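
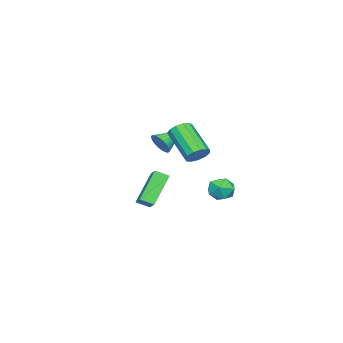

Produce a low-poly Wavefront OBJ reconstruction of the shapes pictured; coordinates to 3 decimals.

v 2.98 3.686 2.785
v 3.608 3.468 2.932
v 2.827 2.076 4.202
v 2.2 2.294 4.055
v 3.527 3.745 3.185
v 2.746 2.353 4.455
v 3.273 4.002 3.311
v 2.492 2.61 4.581
v 2.926 4.159 3.27
v 2.145 2.767 4.54
v 2.596 4.166 3.075
v 1.815 2.774 4.345
v 2.389 4.021 2.788
v 1.608 2.629 4.058
v 2.369 3.769 2.5
v 1.588 2.377 3.77
v 2.543 3.491 2.302
v 1.762 2.099 3.573
v 2.856 3.275 2.258
v 2.075 1.883 3.528
v 3.209 3.189 2.381
v 2.428 1.797 3.651
v 3.489 3.261 2.632
v 2.708 1.869 3.903
v -2.082 3.115 -1.912
v -1.253 3.037 -1.794
v -2.307 2.183 -0.946
v -1.478 2.105 -0.828
v -1.87 2.815 -0.602
v -1.731 3.39 -1.199
v -1.829 1.83 -1.541
v -1.69 2.405 -2.138
v -1.097 2.243 -1.564
v -1.122 2.851 -0.984
v -2.438 2.369 -1.756
v -2.463 2.977 -1.176
v -3.355 -1.813 0.588
v -2.942 -1.63 1.174
v -4.625 -1.147 1.272
v -2.91 -1.396 1.007
v -2.945 -1.227 0.776
v -3.043 -1.146 0.517
v -3.188 -1.167 0.268
v -3.358 -1.287 0.068
v -3.528 -1.486 -0.053
v -3.672 -1.736 -0.076
v -3.767 -1.997 0.001
v -3.799 -2.23 0.168
v -3.764 -2.4 0.399
v -3.667 -2.481 0.659
v -3.521 -2.46 0.907
v -3.351 -2.34 1.107
v -3.181 -2.141 1.228
v -3.038 -1.891 1.252
v -2.859 -2.18 -3.998
v -2.517 -2.869 -3.634
v -4.354 -2.071 -2.388
v -4.012 -2.76 -2.024
v -2.208 -1.56 -3.436
v -1.866 -2.249 -3.072
v -3.703 -1.451 -1.826
v -3.361 -2.14 -1.462
f 2 1 5
f 2 5 3
f 3 5 6
f 3 6 4
f 5 1 7
f 5 7 6
f 6 7 8
f 6 8 4
f 7 1 9
f 7 9 8
f 8 9 10
f 8 10 4
f 9 1 11
f 9 11 10
f 10 11 12
f 10 12 4
f 11 1 13
f 11 13 12
f 12 13 14
f 12 14 4
f 13 1 15
f 13 15 14
f 14 15 16
f 14 16 4
f 15 1 17
f 15 17 16
f 16 17 18
f 16 18 4
f 17 1 19
f 17 19 18
f 18 19 20
f 18 20 4
f 19 1 21
f 19 21 20
f 20 21 22
f 20 22 4
f 21 1 23
f 21 23 22
f 22 23 24
f 22 24 4
f 23 1 2
f 23 2 24
f 24 2 3
f 24 3 4
f 25 36 30
f 25 30 26
f 25 26 32
f 25 32 35
f 25 35 36
f 26 30 34
f 30 36 29
f 36 35 27
f 35 32 31
f 32 26 33
f 28 34 29
f 28 29 27
f 28 27 31
f 28 31 33
f 28 33 34
f 29 34 30
f 27 29 36
f 31 27 35
f 33 31 32
f 34 33 26
f 38 37 40
f 38 40 39
f 40 37 41
f 40 41 39
f 41 37 42
f 41 42 39
f 42 37 43
f 42 43 39
f 43 37 44
f 43 44 39
f 44 37 45
f 44 45 39
f 45 37 46
f 45 46 39
f 46 37 47
f 46 47 39
f 47 37 48
f 47 48 39
f 48 37 49
f 48 49 39
f 49 37 50
f 49 50 39
f 50 37 51
f 50 51 39
f 51 37 52
f 51 52 39
f 52 37 53
f 52 53 39
f 53 37 54
f 53 54 39
f 54 37 38
f 54 38 39
f 56 58 55
f 59 56 55
f 55 58 57
f 57 59 55
f 56 62 58
f 60 56 59
f 60 62 56
f 58 62 57
f 61 59 57
f 57 62 61
f 61 60 59
f 62 60 61



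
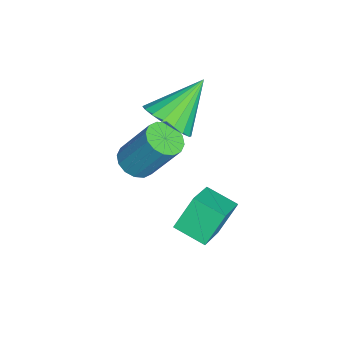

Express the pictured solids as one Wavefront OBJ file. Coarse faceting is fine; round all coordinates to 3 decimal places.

v -2.069 -3.161 0.33
v -1.298 -3.246 1.053
v -3.251 -1.979 1.73
v -1.181 -2.853 0.82
v -1.24 -2.521 0.49
v -1.462 -2.316 0.128
v -1.806 -2.278 -0.193
v -2.201 -2.415 -0.411
v -2.57 -2.7 -0.482
v -2.84 -3.076 -0.392
v -2.958 -3.469 -0.16
v -2.899 -3.801 0.17
v -2.676 -4.006 0.532
v -2.333 -4.044 0.853
v -1.938 -3.907 1.071
v -1.568 -3.622 1.142
v -2.022 -4.263 -2.08
v -1.308 -4.571 -2.022
v -0.984 -3.486 -0.241
v -1.698 -3.177 -0.3
v -1.258 -4.233 -2.237
v -0.935 -3.148 -0.456
v -1.413 -3.903 -2.41
v -1.09 -2.818 -0.63
v -1.731 -3.669 -2.495
v -1.408 -2.584 -0.714
v -2.127 -3.594 -2.468
v -1.804 -2.509 -0.688
v -2.495 -3.699 -2.338
v -2.171 -2.613 -0.558
v -2.736 -3.954 -2.139
v -2.412 -2.869 -0.358
v -2.785 -4.292 -1.924
v -2.462 -3.207 -0.143
v -2.63 -4.622 -1.75
v -2.307 -3.537 0.03
v -2.312 -4.856 -1.666
v -1.989 -3.771 0.115
v -1.916 -4.931 -1.692
v -1.593 -3.846 0.088
v -1.549 -4.827 -1.822
v -1.225 -3.741 -0.042
v -0.69 -2.301 -3.721
v -1.242 -1.657 -2.532
v -0.201 -1.151 -4.116
v -0.753 -0.508 -2.927
v 0.793 -2.632 -2.853
v 0.241 -1.989 -1.664
v 1.282 -1.483 -3.248
v 0.73 -0.839 -2.059
f 2 1 4
f 2 4 3
f 4 1 5
f 4 5 3
f 5 1 6
f 5 6 3
f 6 1 7
f 6 7 3
f 7 1 8
f 7 8 3
f 8 1 9
f 8 9 3
f 9 1 10
f 9 10 3
f 10 1 11
f 10 11 3
f 11 1 12
f 11 12 3
f 12 1 13
f 12 13 3
f 13 1 14
f 13 14 3
f 14 1 15
f 14 15 3
f 15 1 16
f 15 16 3
f 16 1 2
f 16 2 3
f 18 17 21
f 18 21 19
f 19 21 22
f 19 22 20
f 21 17 23
f 21 23 22
f 22 23 24
f 22 24 20
f 23 17 25
f 23 25 24
f 24 25 26
f 24 26 20
f 25 17 27
f 25 27 26
f 26 27 28
f 26 28 20
f 27 17 29
f 27 29 28
f 28 29 30
f 28 30 20
f 29 17 31
f 29 31 30
f 30 31 32
f 30 32 20
f 31 17 33
f 31 33 32
f 32 33 34
f 32 34 20
f 33 17 35
f 33 35 34
f 34 35 36
f 34 36 20
f 35 17 37
f 35 37 36
f 36 37 38
f 36 38 20
f 37 17 39
f 37 39 38
f 38 39 40
f 38 40 20
f 39 17 41
f 39 41 40
f 40 41 42
f 40 42 20
f 41 17 18
f 41 18 42
f 42 18 19
f 42 19 20
f 44 46 43
f 47 44 43
f 43 46 45
f 45 47 43
f 44 50 46
f 48 44 47
f 48 50 44
f 46 50 45
f 49 47 45
f 45 50 49
f 49 48 47
f 50 48 49



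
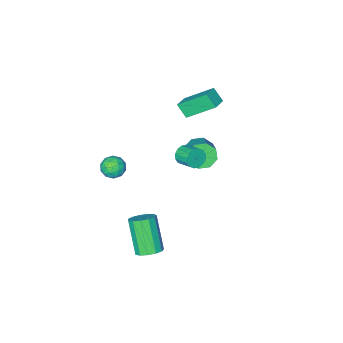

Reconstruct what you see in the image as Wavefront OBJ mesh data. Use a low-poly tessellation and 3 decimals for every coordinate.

v 3.754 1.709 -2.246
v 4.446 1.874 -1.978
v 4.058 0.697 -0.246
v 3.366 0.531 -0.514
v 4.183 2.179 -1.83
v 3.795 1.001 -0.098
v 3.784 2.334 -1.814
v 3.396 1.156 -0.082
v 3.376 2.29 -1.935
v 2.988 1.113 -0.204
v 3.088 2.062 -2.155
v 2.699 0.885 -0.423
v 3.011 1.722 -2.404
v 2.622 0.545 -0.672
v 3.17 1.378 -2.602
v 2.782 0.2 -0.87
v 3.515 1.138 -2.687
v 3.126 -0.039 -0.956
v 3.936 1.08 -2.633
v 3.547 -0.097 -0.901
v 4.299 1.221 -2.455
v 3.91 0.044 -0.723
v 4.489 1.518 -2.211
v 4.101 0.34 -0.479
v -3.75 -2.003 3.409
v -3.607 -2.637 4.13
v -2.96 -1.582 3.623
v -2.817 -2.216 4.343
v -2.723 -3.264 2.097
v -2.58 -3.898 2.817
v -1.933 -2.843 2.31
v -1.79 -3.477 3.031
v 3.418 -1.075 2.095
v 4.07 -1.332 1.906
v 3.05 -2.168 2.314
v 3.702 -2.425 2.125
v 3.628 -2.038 2.733
v 3.855 -1.362 2.598
v 3.265 -2.138 1.622
v 3.492 -1.462 1.487
v 3.975 -1.989 1.613
v 4.199 -1.927 2.3
v 2.921 -1.573 1.92
v 3.145 -1.511 2.607
v 3.776 -1.107 1.982
v 3.344 -2.393 2.238
v 3.3 -2.165 2.596
v 3.683 -2.316 2.485
v 3.65 -1.125 2.389
v 4.033 -1.276 2.277
v 3.773 -1.691 2.764
v 3.087 -2.224 1.943
v 3.47 -2.375 1.831
v 3.437 -1.184 1.735
v 3.82 -1.335 1.624
v 3.347 -1.809 1.456
v 4.104 -1.645 1.698
v 3.887 -2.287 1.827
v 3.63 -2.118 1.531
v 3.764 -1.721 1.452
v 4.235 -1.608 2.102
v 4.019 -2.251 2.231
v 3.975 -2.023 2.588
v 4.109 -1.626 2.509
v 4.18 -1.995 1.93
v 3.101 -1.249 1.989
v 2.885 -1.892 2.118
v 3.011 -1.874 1.711
v 3.145 -1.477 1.632
v 3.233 -1.213 2.393
v 3.016 -1.855 2.522
v 3.356 -1.779 2.768
v 3.49 -1.382 2.689
v 2.94 -1.505 2.29
v -3.613 -3.886 -2.498
v -2.835 -4.097 -2.825
v -2.229 -3.005 -2.089
v -3.007 -2.794 -1.762
v -3.161 -3.66 -3.206
v -2.555 -2.567 -2.47
v -3.752 -3.355 -3.173
v -3.146 -2.262 -2.436
v -4.261 -3.361 -2.744
v -3.656 -2.269 -2.008
v -4.391 -3.675 -2.171
v -3.785 -2.583 -1.435
v -4.065 -4.113 -1.79
v -3.459 -3.02 -1.054
v -3.474 -4.418 -1.824
v -2.868 -3.325 -1.087
v -2.964 -4.411 -2.252
v -2.359 -3.319 -1.516
v 0.447 0.236 2.981
v 0.751 0.052 3.477
v 0.678 1 3.874
v 0.373 1.184 3.379
v 0.974 0.153 3.277
v 0.9 1.101 3.674
v 1.055 0.277 2.998
v 0.982 1.224 3.395
v 0.974 0.389 2.714
v 0.9 1.337 3.112
v 0.751 0.461 2.502
v 0.677 1.408 2.9
v 0.447 0.472 2.419
v 0.373 1.42 2.816
v 0.142 0.42 2.486
v 0.069 1.368 2.883
v -0.08 0.319 2.686
v -0.154 1.267 3.083
v -0.162 0.196 2.965
v -0.235 1.143 3.362
v -0.08 0.083 3.248
v -0.154 1.031 3.646
v 0.143 0.012 3.46
v 0.069 0.959 3.858
v 0.447 0 3.544
v 0.373 0.948 3.941
f 2 1 5
f 2 5 3
f 3 5 6
f 3 6 4
f 5 1 7
f 5 7 6
f 6 7 8
f 6 8 4
f 7 1 9
f 7 9 8
f 8 9 10
f 8 10 4
f 9 1 11
f 9 11 10
f 10 11 12
f 10 12 4
f 11 1 13
f 11 13 12
f 12 13 14
f 12 14 4
f 13 1 15
f 13 15 14
f 14 15 16
f 14 16 4
f 15 1 17
f 15 17 16
f 16 17 18
f 16 18 4
f 17 1 19
f 17 19 18
f 18 19 20
f 18 20 4
f 19 1 21
f 19 21 20
f 20 21 22
f 20 22 4
f 21 1 23
f 21 23 22
f 22 23 24
f 22 24 4
f 23 1 2
f 23 2 24
f 24 2 3
f 24 3 4
f 26 28 25
f 29 26 25
f 25 28 27
f 27 29 25
f 26 32 28
f 30 26 29
f 30 32 26
f 28 32 27
f 31 29 27
f 27 32 31
f 31 30 29
f 32 30 31
f 33 70 49
f 70 44 73
f 49 73 38
f 70 73 49
f 33 49 45
f 49 38 50
f 45 50 34
f 49 50 45
f 33 45 54
f 45 34 55
f 54 55 40
f 45 55 54
f 33 54 66
f 54 40 69
f 66 69 43
f 54 69 66
f 33 66 70
f 66 43 74
f 70 74 44
f 66 74 70
f 34 50 61
f 50 38 64
f 61 64 42
f 50 64 61
f 38 73 51
f 73 44 72
f 51 72 37
f 73 72 51
f 44 74 71
f 74 43 67
f 71 67 35
f 74 67 71
f 43 69 68
f 69 40 56
f 68 56 39
f 69 56 68
f 40 55 60
f 55 34 57
f 60 57 41
f 55 57 60
f 36 62 48
f 62 42 63
f 48 63 37
f 62 63 48
f 36 48 46
f 48 37 47
f 46 47 35
f 48 47 46
f 36 46 53
f 46 35 52
f 53 52 39
f 46 52 53
f 36 53 58
f 53 39 59
f 58 59 41
f 53 59 58
f 36 58 62
f 58 41 65
f 62 65 42
f 58 65 62
f 37 63 51
f 63 42 64
f 51 64 38
f 63 64 51
f 35 47 71
f 47 37 72
f 71 72 44
f 47 72 71
f 39 52 68
f 52 35 67
f 68 67 43
f 52 67 68
f 41 59 60
f 59 39 56
f 60 56 40
f 59 56 60
f 42 65 61
f 65 41 57
f 61 57 34
f 65 57 61
f 76 75 79
f 76 79 77
f 77 79 80
f 77 80 78
f 79 75 81
f 79 81 80
f 80 81 82
f 80 82 78
f 81 75 83
f 81 83 82
f 82 83 84
f 82 84 78
f 83 75 85
f 83 85 84
f 84 85 86
f 84 86 78
f 85 75 87
f 85 87 86
f 86 87 88
f 86 88 78
f 87 75 89
f 87 89 88
f 88 89 90
f 88 90 78
f 89 75 91
f 89 91 90
f 90 91 92
f 90 92 78
f 91 75 76
f 91 76 92
f 92 76 77
f 92 77 78
f 94 93 97
f 94 97 95
f 95 97 98
f 95 98 96
f 97 93 99
f 97 99 98
f 98 99 100
f 98 100 96
f 99 93 101
f 99 101 100
f 100 101 102
f 100 102 96
f 101 93 103
f 101 103 102
f 102 103 104
f 102 104 96
f 103 93 105
f 103 105 104
f 104 105 106
f 104 106 96
f 105 93 107
f 105 107 106
f 106 107 108
f 106 108 96
f 107 93 109
f 107 109 108
f 108 109 110
f 108 110 96
f 109 93 111
f 109 111 110
f 110 111 112
f 110 112 96
f 111 93 113
f 111 113 112
f 112 113 114
f 112 114 96
f 113 93 115
f 113 115 114
f 114 115 116
f 114 116 96
f 115 93 117
f 115 117 116
f 116 117 118
f 116 118 96
f 117 93 94
f 117 94 118
f 118 94 95
f 118 95 96



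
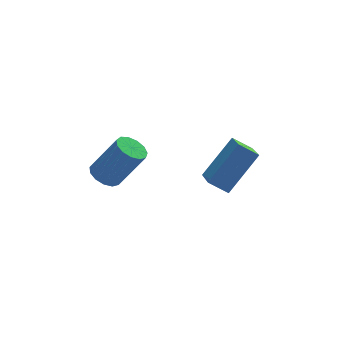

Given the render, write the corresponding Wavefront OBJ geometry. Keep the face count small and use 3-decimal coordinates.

v -4.228 3.243 -2.564
v -3.796 2.821 -2.918
v -2.8 2.475 -1.29
v -3.232 2.897 -0.936
v -3.639 3.182 -2.937
v -2.643 2.837 -1.309
v -3.669 3.563 -2.838
v -2.673 3.217 -1.21
v -3.877 3.842 -2.652
v -2.881 3.496 -1.023
v -4.196 3.931 -2.438
v -3.2 3.585 -0.809
v -4.525 3.801 -2.264
v -3.529 3.455 -0.635
v -4.76 3.494 -2.185
v -3.764 3.148 -0.557
v -4.826 3.107 -2.227
v -3.83 2.762 -0.599
v -4.702 2.764 -2.376
v -3.706 2.418 -0.747
v -4.428 2.572 -2.584
v -3.432 2.227 -0.956
v -4.09 2.594 -2.787
v -3.094 2.248 -1.158
v 0.004 0.882 -2.72
v -0.713 1.216 -2.212
v 0.214 2.412 -3.43
v -0.504 2.746 -2.922
v 1.344 1.414 -1.178
v 0.626 1.748 -0.67
v 1.553 2.944 -1.888
v 0.836 3.278 -1.38
f 2 1 5
f 2 5 3
f 3 5 6
f 3 6 4
f 5 1 7
f 5 7 6
f 6 7 8
f 6 8 4
f 7 1 9
f 7 9 8
f 8 9 10
f 8 10 4
f 9 1 11
f 9 11 10
f 10 11 12
f 10 12 4
f 11 1 13
f 11 13 12
f 12 13 14
f 12 14 4
f 13 1 15
f 13 15 14
f 14 15 16
f 14 16 4
f 15 1 17
f 15 17 16
f 16 17 18
f 16 18 4
f 17 1 19
f 17 19 18
f 18 19 20
f 18 20 4
f 19 1 21
f 19 21 20
f 20 21 22
f 20 22 4
f 21 1 23
f 21 23 22
f 22 23 24
f 22 24 4
f 23 1 2
f 23 2 24
f 24 2 3
f 24 3 4
f 26 28 25
f 29 26 25
f 25 28 27
f 27 29 25
f 26 32 28
f 30 26 29
f 30 32 26
f 28 32 27
f 31 29 27
f 27 32 31
f 31 30 29
f 32 30 31



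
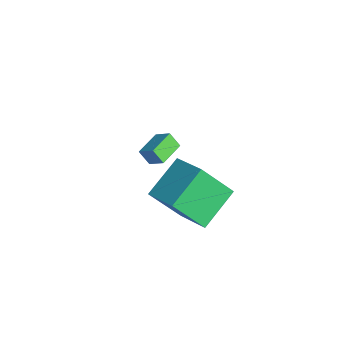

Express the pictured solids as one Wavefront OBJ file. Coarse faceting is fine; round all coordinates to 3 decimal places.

v -4.331 -1.613 0.439
v -4.679 -1.983 1.108
v -3.696 -1.163 1.018
v -4.044 -1.533 1.687
v -3.496 -2.627 0.313
v -3.844 -2.997 0.982
v -2.861 -2.177 0.892
v -3.209 -2.547 1.561
v 0.781 -2.509 0.988
v 0.481 -3.828 2.659
v -0.192 -0.967 2.029
v -0.492 -2.286 3.701
v 2.392 -1.974 1.699
v 2.092 -3.293 3.371
v 1.419 -0.432 2.741
v 1.119 -1.751 4.412
f 2 4 1
f 5 2 1
f 1 4 3
f 3 5 1
f 2 8 4
f 6 2 5
f 6 8 2
f 4 8 3
f 7 5 3
f 3 8 7
f 7 6 5
f 8 6 7
f 10 12 9
f 13 10 9
f 9 12 11
f 11 13 9
f 10 16 12
f 14 10 13
f 14 16 10
f 12 16 11
f 15 13 11
f 11 16 15
f 15 14 13
f 16 14 15



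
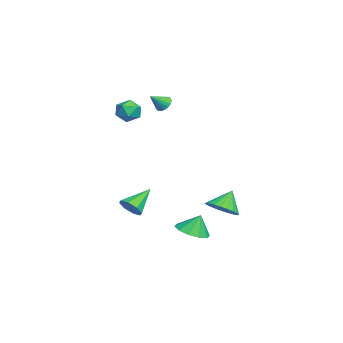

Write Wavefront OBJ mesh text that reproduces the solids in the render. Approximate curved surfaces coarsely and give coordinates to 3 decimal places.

v -2.719 -0.276 3.019
v -2.382 -0.416 2.649
v -2.301 -0.964 3.661
v -2.265 -0.232 2.77
v -2.252 -0.059 2.947
v -2.347 0.065 3.141
v -2.527 0.111 3.307
v -2.751 0.068 3.407
v -2.967 -0.054 3.418
v -3.127 -0.227 3.337
v -3.194 -0.411 3.184
v -3.152 -0.564 2.992
v -3.01 -0.652 2.807
v -2.802 -0.653 2.67
v -2.576 -0.568 2.613
v -1.826 -1.568 3.097
v -1.514 -2.011 2.568
v -2.926 -2.049 2.852
v -2.614 -2.492 2.323
v -2.463 -2.613 3.055
v -1.784 -2.316 3.206
v -2.656 -1.744 2.214
v -1.977 -1.447 2.365
v -2.028 -2.12 2.022
v -1.908 -2.657 2.542
v -2.532 -1.403 2.878
v -2.412 -1.94 3.398
v 1.848 2.437 -2.446
v 2.376 3.147 -2.536
v 1.312 2.963 -1.434
v 2.103 3.241 -2.729
v 1.791 3.213 -2.879
v 1.488 3.066 -2.963
v 1.239 2.824 -2.968
v 1.083 2.522 -2.894
v 1.044 2.208 -2.752
v 1.126 1.929 -2.563
v 1.319 1.727 -2.356
v 1.592 1.633 -2.163
v 1.904 1.661 -2.013
v 2.207 1.808 -1.929
v 2.456 2.05 -1.924
v 2.612 2.352 -1.998
v 2.651 2.666 -2.14
v 2.569 2.945 -2.329
v -0.6 -1.941 -3.3
v -0.154 -2.05 -2.758
v -1.5 -0.959 -2.36
v -0.009 -1.625 -3.064
v -0.21 -1.385 -3.507
v -0.639 -1.47 -3.83
v -1.045 -1.831 -3.841
v -1.19 -2.257 -3.536
v -0.989 -2.497 -3.092
v -0.56 -2.411 -2.77
v 1.23 1.039 -4.148
v 2.089 1.353 -4.244
v 1.19 1.461 -3.112
v 1.733 1.758 -4.423
v 1.185 1.889 -4.497
v 0.653 1.695 -4.438
v 0.342 1.251 -4.268
v 0.37 0.725 -4.053
v 0.726 0.319 -3.874
v 1.274 0.188 -3.8
v 1.806 0.382 -3.859
v 2.117 0.827 -4.029
f 2 1 4
f 2 4 3
f 4 1 5
f 4 5 3
f 5 1 6
f 5 6 3
f 6 1 7
f 6 7 3
f 7 1 8
f 7 8 3
f 8 1 9
f 8 9 3
f 9 1 10
f 9 10 3
f 10 1 11
f 10 11 3
f 11 1 12
f 11 12 3
f 12 1 13
f 12 13 3
f 13 1 14
f 13 14 3
f 14 1 15
f 14 15 3
f 15 1 2
f 15 2 3
f 16 27 21
f 16 21 17
f 16 17 23
f 16 23 26
f 16 26 27
f 17 21 25
f 21 27 20
f 27 26 18
f 26 23 22
f 23 17 24
f 19 25 20
f 19 20 18
f 19 18 22
f 19 22 24
f 19 24 25
f 20 25 21
f 18 20 27
f 22 18 26
f 24 22 23
f 25 24 17
f 29 28 31
f 29 31 30
f 31 28 32
f 31 32 30
f 32 28 33
f 32 33 30
f 33 28 34
f 33 34 30
f 34 28 35
f 34 35 30
f 35 28 36
f 35 36 30
f 36 28 37
f 36 37 30
f 37 28 38
f 37 38 30
f 38 28 39
f 38 39 30
f 39 28 40
f 39 40 30
f 40 28 41
f 40 41 30
f 41 28 42
f 41 42 30
f 42 28 43
f 42 43 30
f 43 28 44
f 43 44 30
f 44 28 45
f 44 45 30
f 45 28 29
f 45 29 30
f 47 46 49
f 47 49 48
f 49 46 50
f 49 50 48
f 50 46 51
f 50 51 48
f 51 46 52
f 51 52 48
f 52 46 53
f 52 53 48
f 53 46 54
f 53 54 48
f 54 46 55
f 54 55 48
f 55 46 47
f 55 47 48
f 57 56 59
f 57 59 58
f 59 56 60
f 59 60 58
f 60 56 61
f 60 61 58
f 61 56 62
f 61 62 58
f 62 56 63
f 62 63 58
f 63 56 64
f 63 64 58
f 64 56 65
f 64 65 58
f 65 56 66
f 65 66 58
f 66 56 67
f 66 67 58
f 67 56 57
f 67 57 58



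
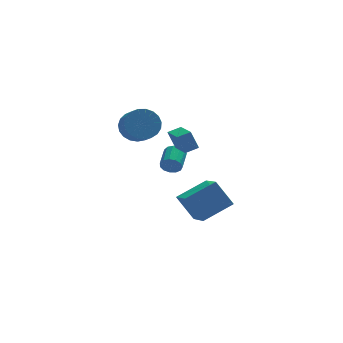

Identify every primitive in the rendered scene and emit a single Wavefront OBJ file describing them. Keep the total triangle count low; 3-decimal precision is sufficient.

v 2.116 0.993 -3.516
v 2.115 -0.904 -2.569
v 4.05 1.412 -2.674
v 4.048 -0.486 -1.727
v 2.952 0.226 -5.053
v 2.95 -1.672 -4.106
v 4.885 0.644 -4.211
v 4.884 -1.253 -3.264
v -0.271 0.709 2.845
v 0.058 0.139 1.975
v 0.14 -0.898 2.686
v -0.189 -0.329 3.555
v 0.451 0.287 2.146
v 0.533 -0.75 2.856
v 0.719 0.508 2.437
v 0.802 -0.53 3.147
v 0.816 0.763 2.798
v 0.899 -0.274 3.509
v 0.725 1.009 3.168
v 0.808 -0.028 3.879
v 0.462 1.203 3.481
v 0.545 0.166 4.192
v 0.072 1.312 3.685
v 0.154 0.275 4.396
v -0.377 1.316 3.743
v -0.295 0.279 4.454
v -0.809 1.215 3.646
v -0.726 0.178 4.357
v -1.147 1.027 3.411
v -1.064 -0.01 4.121
v -1.334 0.783 3.077
v -1.251 -0.254 3.788
v -1.337 0.527 2.703
v -1.254 -0.51 3.414
v -1.156 0.302 2.354
v -1.073 -0.735 3.065
v -0.821 0.147 2.089
v -0.739 -0.89 2.8
v -0.392 0.09 1.956
v -0.31 -0.947 2.666
v 1.372 -0.549 0.043
v 1.565 -0.823 0.612
v 2.16 0.376 0.987
v 1.968 0.649 0.417
v 1.839 -0.883 0.369
v 2.434 0.316 0.743
v 1.966 -0.838 0.022
v 2.561 0.361 0.397
v 1.904 -0.7 -0.318
v 2.499 0.499 0.057
v 1.673 -0.515 -0.544
v 2.268 0.683 -0.169
v 1.347 -0.341 -0.583
v 1.942 0.858 -0.208
v 1.029 -0.233 -0.424
v 1.624 0.966 -0.049
v 0.82 -0.226 -0.116
v 1.415 0.973 0.258
v 0.786 -0.321 0.241
v 1.381 0.878 0.616
v 0.939 -0.489 0.536
v 1.534 0.71 0.911
v 1.229 -0.676 0.674
v 1.824 0.523 1.049
v 1.847 -1.773 1.678
v 1.461 -1.472 2.828
v 1.781 -0.048 1.204
v 1.395 0.253 2.354
v 2.665 -1.673 1.926
v 2.279 -1.372 3.076
v 2.599 0.052 1.452
v 2.213 0.353 2.602
f 2 4 1
f 5 2 1
f 1 4 3
f 3 5 1
f 2 8 4
f 6 2 5
f 6 8 2
f 4 8 3
f 7 5 3
f 3 8 7
f 7 6 5
f 8 6 7
f 10 9 13
f 10 13 11
f 11 13 14
f 11 14 12
f 13 9 15
f 13 15 14
f 14 15 16
f 14 16 12
f 15 9 17
f 15 17 16
f 16 17 18
f 16 18 12
f 17 9 19
f 17 19 18
f 18 19 20
f 18 20 12
f 19 9 21
f 19 21 20
f 20 21 22
f 20 22 12
f 21 9 23
f 21 23 22
f 22 23 24
f 22 24 12
f 23 9 25
f 23 25 24
f 24 25 26
f 24 26 12
f 25 9 27
f 25 27 26
f 26 27 28
f 26 28 12
f 27 9 29
f 27 29 28
f 28 29 30
f 28 30 12
f 29 9 31
f 29 31 30
f 30 31 32
f 30 32 12
f 31 9 33
f 31 33 32
f 32 33 34
f 32 34 12
f 33 9 35
f 33 35 34
f 34 35 36
f 34 36 12
f 35 9 37
f 35 37 36
f 36 37 38
f 36 38 12
f 37 9 39
f 37 39 38
f 38 39 40
f 38 40 12
f 39 9 10
f 39 10 40
f 40 10 11
f 40 11 12
f 42 41 45
f 42 45 43
f 43 45 46
f 43 46 44
f 45 41 47
f 45 47 46
f 46 47 48
f 46 48 44
f 47 41 49
f 47 49 48
f 48 49 50
f 48 50 44
f 49 41 51
f 49 51 50
f 50 51 52
f 50 52 44
f 51 41 53
f 51 53 52
f 52 53 54
f 52 54 44
f 53 41 55
f 53 55 54
f 54 55 56
f 54 56 44
f 55 41 57
f 55 57 56
f 56 57 58
f 56 58 44
f 57 41 59
f 57 59 58
f 58 59 60
f 58 60 44
f 59 41 61
f 59 61 60
f 60 61 62
f 60 62 44
f 61 41 63
f 61 63 62
f 62 63 64
f 62 64 44
f 63 41 42
f 63 42 64
f 64 42 43
f 64 43 44
f 66 68 65
f 69 66 65
f 65 68 67
f 67 69 65
f 66 72 68
f 70 66 69
f 70 72 66
f 68 72 67
f 71 69 67
f 67 72 71
f 71 70 69
f 72 70 71



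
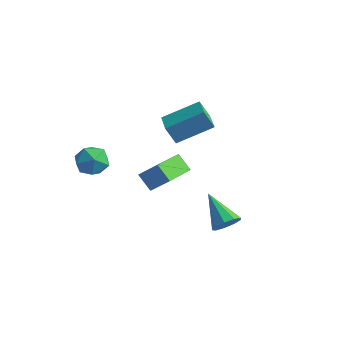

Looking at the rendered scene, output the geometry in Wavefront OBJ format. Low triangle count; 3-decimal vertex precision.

v -1.601 -1.423 -0.082
v -0.673 -1.039 0.865
v -1.939 0.659 -0.594
v -1.012 1.042 0.353
v -0.768 -1.482 -0.873
v 0.159 -1.099 0.074
v -1.107 0.599 -1.385
v -0.179 0.983 -0.438
v 3.842 -1.217 -1.323
v 4.308 -1.258 -0.674
v 2.238 -0.663 -0.137
v 4.325 -0.754 -0.886
v 4.117 -0.466 -1.303
v 3.779 -0.53 -1.729
v 3.471 -0.916 -1.965
v 3.336 -1.442 -1.901
v 3.438 -1.864 -1.567
v 3.728 -1.982 -1.119
v 4.072 -1.743 -0.766
v -1.736 1.409 1.514
v -2.188 1.118 2.576
v -0.486 2.923 2.461
v -0.938 2.632 3.523
v -0.662 0.408 1.697
v -1.114 0.117 2.759
v 0.588 1.922 2.644
v 0.136 1.631 3.706
v -2.691 -2.724 2.066
v -2.119 -3.012 1.286
v -3.981 -3.468 1.394
v -3.409 -3.756 0.614
v -3.257 -4.158 1.528
v -2.46 -3.699 1.943
v -3.64 -2.781 0.737
v -2.843 -2.322 1.152
v -2.705 -3.048 0.465
v -2.469 -3.899 0.953
v -3.631 -2.581 1.727
v -3.395 -3.432 2.215
f 2 4 1
f 5 2 1
f 1 4 3
f 3 5 1
f 2 8 4
f 6 2 5
f 6 8 2
f 4 8 3
f 7 5 3
f 3 8 7
f 7 6 5
f 8 6 7
f 10 9 12
f 10 12 11
f 12 9 13
f 12 13 11
f 13 9 14
f 13 14 11
f 14 9 15
f 14 15 11
f 15 9 16
f 15 16 11
f 16 9 17
f 16 17 11
f 17 9 18
f 17 18 11
f 18 9 19
f 18 19 11
f 19 9 10
f 19 10 11
f 21 23 20
f 24 21 20
f 20 23 22
f 22 24 20
f 21 27 23
f 25 21 24
f 25 27 21
f 23 27 22
f 26 24 22
f 22 27 26
f 26 25 24
f 27 25 26
f 28 39 33
f 28 33 29
f 28 29 35
f 28 35 38
f 28 38 39
f 29 33 37
f 33 39 32
f 39 38 30
f 38 35 34
f 35 29 36
f 31 37 32
f 31 32 30
f 31 30 34
f 31 34 36
f 31 36 37
f 32 37 33
f 30 32 39
f 34 30 38
f 36 34 35
f 37 36 29



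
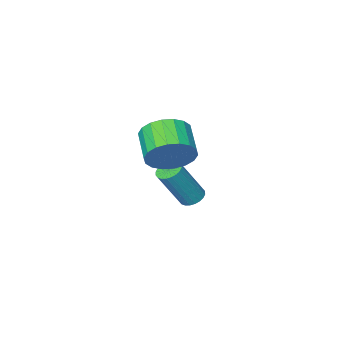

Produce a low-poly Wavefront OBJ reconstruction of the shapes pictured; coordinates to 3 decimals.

v -0.134 -1.14 -2.082
v 0.338 -1.375 -2.367
v 1.407 -1.515 -0.484
v 0.934 -1.28 -0.198
v 0.387 -1.146 -2.378
v 1.456 -1.286 -0.495
v 0.357 -0.917 -2.344
v 1.426 -1.056 -0.46
v 0.252 -0.721 -2.27
v 1.32 -0.861 -0.386
v 0.088 -0.589 -2.167
v 1.156 -0.729 -0.283
v -0.11 -0.541 -2.051
v 0.959 -0.681 -0.168
v -0.311 -0.585 -1.94
v 0.757 -0.724 -0.057
v -0.486 -0.712 -1.851
v 0.583 -0.852 0.033
v -0.607 -0.905 -1.796
v 0.462 -1.045 0.087
v -0.656 -1.134 -1.785
v 0.413 -1.274 0.098
v -0.626 -1.364 -1.82
v 0.443 -1.503 0.064
v -0.52 -1.559 -1.894
v 0.548 -1.699 -0.01
v -0.356 -1.691 -1.997
v 0.712 -1.831 -0.113
v -0.159 -1.739 -2.112
v 0.91 -1.879 -0.229
v 0.043 -1.696 -2.223
v 1.111 -1.835 -0.34
v 0.217 -1.568 -2.313
v 1.286 -1.708 -0.429
v 2.83 1.839 2.718
v 3.557 1.92 3.485
v 3.037 0.683 4.109
v 2.31 0.601 3.342
v 3.192 2.162 3.66
v 2.672 0.925 4.285
v 2.755 2.34 3.649
v 2.235 1.103 4.273
v 2.333 2.418 3.453
v 1.813 1.181 4.077
v 2.009 2.382 3.112
v 1.49 1.145 3.736
v 1.848 2.238 2.692
v 1.329 1.001 3.317
v 1.882 2.015 2.278
v 1.362 0.778 2.902
v 2.103 1.757 1.951
v 1.583 0.52 2.575
v 2.468 1.515 1.775
v 1.948 0.278 2.4
v 2.905 1.337 1.787
v 2.385 0.1 2.411
v 3.327 1.259 1.983
v 2.807 0.022 2.607
v 3.65 1.295 2.324
v 3.131 0.058 2.948
v 3.811 1.439 2.743
v 3.292 0.202 3.368
v 3.778 1.662 3.158
v 3.258 0.425 3.782
f 2 1 5
f 2 5 3
f 3 5 6
f 3 6 4
f 5 1 7
f 5 7 6
f 6 7 8
f 6 8 4
f 7 1 9
f 7 9 8
f 8 9 10
f 8 10 4
f 9 1 11
f 9 11 10
f 10 11 12
f 10 12 4
f 11 1 13
f 11 13 12
f 12 13 14
f 12 14 4
f 13 1 15
f 13 15 14
f 14 15 16
f 14 16 4
f 15 1 17
f 15 17 16
f 16 17 18
f 16 18 4
f 17 1 19
f 17 19 18
f 18 19 20
f 18 20 4
f 19 1 21
f 19 21 20
f 20 21 22
f 20 22 4
f 21 1 23
f 21 23 22
f 22 23 24
f 22 24 4
f 23 1 25
f 23 25 24
f 24 25 26
f 24 26 4
f 25 1 27
f 25 27 26
f 26 27 28
f 26 28 4
f 27 1 29
f 27 29 28
f 28 29 30
f 28 30 4
f 29 1 31
f 29 31 30
f 30 31 32
f 30 32 4
f 31 1 33
f 31 33 32
f 32 33 34
f 32 34 4
f 33 1 2
f 33 2 34
f 34 2 3
f 34 3 4
f 36 35 39
f 36 39 37
f 37 39 40
f 37 40 38
f 39 35 41
f 39 41 40
f 40 41 42
f 40 42 38
f 41 35 43
f 41 43 42
f 42 43 44
f 42 44 38
f 43 35 45
f 43 45 44
f 44 45 46
f 44 46 38
f 45 35 47
f 45 47 46
f 46 47 48
f 46 48 38
f 47 35 49
f 47 49 48
f 48 49 50
f 48 50 38
f 49 35 51
f 49 51 50
f 50 51 52
f 50 52 38
f 51 35 53
f 51 53 52
f 52 53 54
f 52 54 38
f 53 35 55
f 53 55 54
f 54 55 56
f 54 56 38
f 55 35 57
f 55 57 56
f 56 57 58
f 56 58 38
f 57 35 59
f 57 59 58
f 58 59 60
f 58 60 38
f 59 35 61
f 59 61 60
f 60 61 62
f 60 62 38
f 61 35 63
f 61 63 62
f 62 63 64
f 62 64 38
f 63 35 36
f 63 36 64
f 64 36 37
f 64 37 38



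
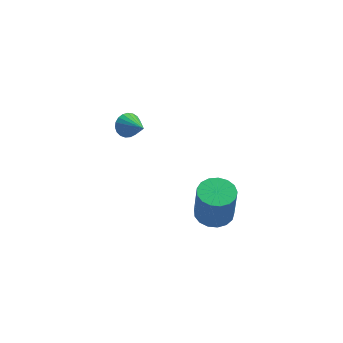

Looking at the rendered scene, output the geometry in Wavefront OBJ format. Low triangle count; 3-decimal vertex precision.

v 2.312 -2.252 -2.91
v 3.278 -2.169 -2.92
v 3.315 -2.365 -0.96
v 2.348 -2.448 -0.95
v 3.129 -1.731 -2.873
v 3.166 -1.927 -0.913
v 2.793 -1.413 -2.835
v 2.83 -1.609 -0.875
v 2.347 -1.287 -2.814
v 2.383 -1.484 -0.854
v 1.892 -1.382 -2.815
v 1.929 -1.579 -0.855
v 1.534 -1.677 -2.838
v 1.571 -1.873 -0.878
v 1.354 -2.103 -2.877
v 1.39 -2.299 -0.917
v 1.393 -2.563 -2.924
v 1.43 -2.759 -0.964
v 1.643 -2.952 -2.968
v 1.679 -3.148 -1.008
v 2.046 -3.181 -2.998
v 2.082 -3.377 -1.038
v 2.51 -3.196 -3.008
v 2.546 -3.393 -1.048
v 2.928 -2.996 -2.996
v 2.965 -3.192 -1.036
v 3.205 -2.625 -2.964
v 3.242 -2.821 -1.004
v 0.739 4.33 -1.407
v 1.402 4.273 -1.682
v 1.001 2.97 -0.493
v 1.449 4.444 -1.441
v 1.373 4.596 -1.194
v 1.188 4.701 -0.984
v 0.925 4.743 -0.847
v 0.63 4.713 -0.807
v 0.354 4.617 -0.871
v 0.144 4.471 -1.027
v 0.037 4.301 -1.249
v 0.052 4.136 -1.499
v 0.185 4.005 -1.732
v 0.414 3.93 -1.91
v 0.699 3.924 -2
v 0.992 3.988 -1.988
v 1.24 4.112 -1.876
f 2 1 5
f 2 5 3
f 3 5 6
f 3 6 4
f 5 1 7
f 5 7 6
f 6 7 8
f 6 8 4
f 7 1 9
f 7 9 8
f 8 9 10
f 8 10 4
f 9 1 11
f 9 11 10
f 10 11 12
f 10 12 4
f 11 1 13
f 11 13 12
f 12 13 14
f 12 14 4
f 13 1 15
f 13 15 14
f 14 15 16
f 14 16 4
f 15 1 17
f 15 17 16
f 16 17 18
f 16 18 4
f 17 1 19
f 17 19 18
f 18 19 20
f 18 20 4
f 19 1 21
f 19 21 20
f 20 21 22
f 20 22 4
f 21 1 23
f 21 23 22
f 22 23 24
f 22 24 4
f 23 1 25
f 23 25 24
f 24 25 26
f 24 26 4
f 25 1 27
f 25 27 26
f 26 27 28
f 26 28 4
f 27 1 2
f 27 2 28
f 28 2 3
f 28 3 4
f 30 29 32
f 30 32 31
f 32 29 33
f 32 33 31
f 33 29 34
f 33 34 31
f 34 29 35
f 34 35 31
f 35 29 36
f 35 36 31
f 36 29 37
f 36 37 31
f 37 29 38
f 37 38 31
f 38 29 39
f 38 39 31
f 39 29 40
f 39 40 31
f 40 29 41
f 40 41 31
f 41 29 42
f 41 42 31
f 42 29 43
f 42 43 31
f 43 29 44
f 43 44 31
f 44 29 45
f 44 45 31
f 45 29 30
f 45 30 31



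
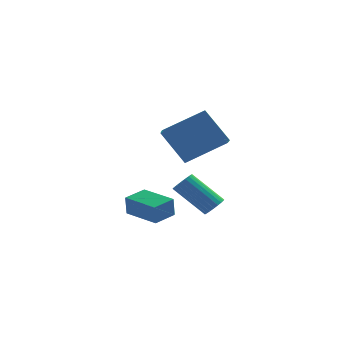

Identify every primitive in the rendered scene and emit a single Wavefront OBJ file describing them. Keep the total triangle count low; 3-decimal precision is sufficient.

v -0.057 -1.095 0.323
v 0.324 -1.145 0.731
v -1.023 -0.855 2.025
v -1.403 -0.805 1.617
v 0.331 -0.917 0.686
v -1.016 -0.627 1.98
v 0.27 -0.719 0.579
v -1.077 -0.429 1.873
v 0.153 -0.586 0.427
v -1.194 -0.296 1.721
v -0 -0.542 0.258
v -1.347 -0.252 1.552
v -0.163 -0.593 0.1
v -1.51 -0.303 1.394
v -0.308 -0.73 -0.02
v -1.654 -0.441 1.274
v -0.409 -0.931 -0.08
v -1.756 -0.641 1.214
v -0.449 -1.16 -0.071
v -1.796 -0.871 1.223
v -0.422 -1.378 0.007
v -1.768 -1.088 1.301
v -0.331 -1.547 0.139
v -1.678 -1.257 1.433
v -0.193 -1.638 0.303
v -1.539 -1.348 1.597
v -0.031 -1.635 0.47
v -1.378 -1.345 1.764
v 0.126 -1.538 0.613
v -1.221 -1.248 1.907
v 0.252 -1.365 0.704
v -1.095 -1.075 1.999
v -2.381 0.07 4.034
v -2.245 -0.707 4.445
v -0.677 0.855 4.957
v -0.541 0.077 5.368
v -1.319 -0.517 2.572
v -1.183 -1.295 2.983
v 0.385 0.267 3.495
v 0.521 -0.51 3.906
v -4.093 2.434 -1.56
v -4.13 2.278 -0.573
v -3.361 3.343 -1.388
v -3.398 3.187 -0.401
v -2.722 1.353 -1.679
v -2.759 1.197 -0.692
v -1.99 2.262 -1.507
v -2.027 2.106 -0.52
f 2 1 5
f 2 5 3
f 3 5 6
f 3 6 4
f 5 1 7
f 5 7 6
f 6 7 8
f 6 8 4
f 7 1 9
f 7 9 8
f 8 9 10
f 8 10 4
f 9 1 11
f 9 11 10
f 10 11 12
f 10 12 4
f 11 1 13
f 11 13 12
f 12 13 14
f 12 14 4
f 13 1 15
f 13 15 14
f 14 15 16
f 14 16 4
f 15 1 17
f 15 17 16
f 16 17 18
f 16 18 4
f 17 1 19
f 17 19 18
f 18 19 20
f 18 20 4
f 19 1 21
f 19 21 20
f 20 21 22
f 20 22 4
f 21 1 23
f 21 23 22
f 22 23 24
f 22 24 4
f 23 1 25
f 23 25 24
f 24 25 26
f 24 26 4
f 25 1 27
f 25 27 26
f 26 27 28
f 26 28 4
f 27 1 29
f 27 29 28
f 28 29 30
f 28 30 4
f 29 1 31
f 29 31 30
f 30 31 32
f 30 32 4
f 31 1 2
f 31 2 32
f 32 2 3
f 32 3 4
f 34 36 33
f 37 34 33
f 33 36 35
f 35 37 33
f 34 40 36
f 38 34 37
f 38 40 34
f 36 40 35
f 39 37 35
f 35 40 39
f 39 38 37
f 40 38 39
f 42 44 41
f 45 42 41
f 41 44 43
f 43 45 41
f 42 48 44
f 46 42 45
f 46 48 42
f 44 48 43
f 47 45 43
f 43 48 47
f 47 46 45
f 48 46 47



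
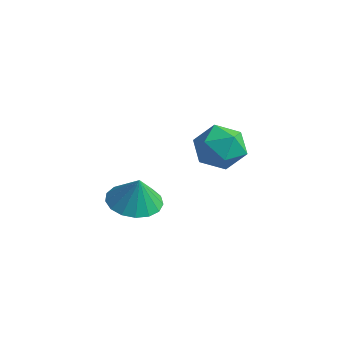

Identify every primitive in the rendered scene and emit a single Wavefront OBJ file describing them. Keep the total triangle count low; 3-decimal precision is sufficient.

v -0.7 -3.198 0.122
v 0.337 -3.436 -0.157
v -0.36 -3.242 1.418
v 0.33 -2.91 -0.137
v 0.087 -2.45 -0.058
v -0.336 -2.161 0.063
v -0.843 -2.11 0.197
v -1.317 -2.307 0.315
v -1.649 -2.709 0.388
v -1.764 -3.223 0.4
v -1.635 -3.731 0.348
v -1.291 -4.116 0.245
v -0.813 -4.292 0.114
v -0.308 -4.216 -0.016
v 0.107 -3.907 -0.114
v -0.366 1.96 0.706
v 0.619 1.559 1.188
v -1.339 0.581 1.552
v -0.354 0.18 2.034
v -0.8 1.201 2.38
v -0.198 2.054 1.858
v -0.522 0.086 0.882
v 0.08 0.939 0.36
v 0.523 0.401 1.296
v 0.351 1.091 2.222
v -1.071 1.049 0.518
v -1.243 1.739 1.444
f 2 1 4
f 2 4 3
f 4 1 5
f 4 5 3
f 5 1 6
f 5 6 3
f 6 1 7
f 6 7 3
f 7 1 8
f 7 8 3
f 8 1 9
f 8 9 3
f 9 1 10
f 9 10 3
f 10 1 11
f 10 11 3
f 11 1 12
f 11 12 3
f 12 1 13
f 12 13 3
f 13 1 14
f 13 14 3
f 14 1 15
f 14 15 3
f 15 1 2
f 15 2 3
f 16 27 21
f 16 21 17
f 16 17 23
f 16 23 26
f 16 26 27
f 17 21 25
f 21 27 20
f 27 26 18
f 26 23 22
f 23 17 24
f 19 25 20
f 19 20 18
f 19 18 22
f 19 22 24
f 19 24 25
f 20 25 21
f 18 20 27
f 22 18 26
f 24 22 23
f 25 24 17



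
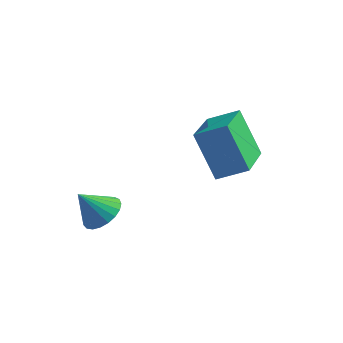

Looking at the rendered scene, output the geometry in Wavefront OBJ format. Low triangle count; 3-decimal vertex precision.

v 0.058 -0.695 0.057
v 0.628 -0.977 0.296
v -0.498 -1.065 0.943
v 0.638 -0.719 0.411
v 0.548 -0.456 0.464
v 0.373 -0.235 0.447
v 0.143 -0.093 0.362
v -0.101 -0.055 0.225
v -0.318 -0.128 0.058
v -0.47 -0.299 -0.108
v -0.53 -0.538 -0.246
v -0.489 -0.804 -0.332
v -0.353 -1.051 -0.35
v -0.146 -1.237 -0.298
v 0.096 -1.329 -0.185
v 0.331 -1.311 -0.03
v 0.52 -1.187 0.141
v 3.305 -0.146 2.209
v 2.499 0.126 3.612
v 2.888 1.635 1.625
v 2.083 1.907 3.027
v 4.157 0.193 2.633
v 3.352 0.465 4.035
v 3.741 1.974 2.048
v 2.935 2.246 3.451
f 2 1 4
f 2 4 3
f 4 1 5
f 4 5 3
f 5 1 6
f 5 6 3
f 6 1 7
f 6 7 3
f 7 1 8
f 7 8 3
f 8 1 9
f 8 9 3
f 9 1 10
f 9 10 3
f 10 1 11
f 10 11 3
f 11 1 12
f 11 12 3
f 12 1 13
f 12 13 3
f 13 1 14
f 13 14 3
f 14 1 15
f 14 15 3
f 15 1 16
f 15 16 3
f 16 1 17
f 16 17 3
f 17 1 2
f 17 2 3
f 19 21 18
f 22 19 18
f 18 21 20
f 20 22 18
f 19 25 21
f 23 19 22
f 23 25 19
f 21 25 20
f 24 22 20
f 20 25 24
f 24 23 22
f 25 23 24



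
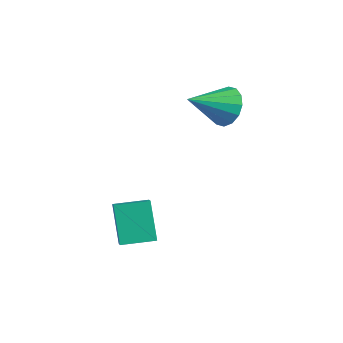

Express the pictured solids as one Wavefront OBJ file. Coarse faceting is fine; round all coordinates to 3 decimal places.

v 0.221 -2.862 -2.64
v -0.816 -2.527 -0.892
v 0.86 -1.443 -2.533
v -0.177 -1.108 -0.784
v 0.837 -3.172 -2.216
v -0.2 -2.837 -0.467
v 1.476 -1.753 -2.108
v 0.439 -1.418 -0.36
v -0.474 3.01 3.459
v 0.069 3.398 4.308
v -0.666 1.13 4.441
v -0.468 3.51 4.416
v -1.007 3.487 4.268
v -1.403 3.337 3.903
v -1.549 3.099 3.419
v -1.408 2.837 2.945
v -1.016 2.622 2.61
v -0.479 2.511 2.501
v 0.059 2.533 2.65
v 0.455 2.683 3.015
v 0.602 2.921 3.499
v 0.46 3.183 3.973
f 2 4 1
f 5 2 1
f 1 4 3
f 3 5 1
f 2 8 4
f 6 2 5
f 6 8 2
f 4 8 3
f 7 5 3
f 3 8 7
f 7 6 5
f 8 6 7
f 10 9 12
f 10 12 11
f 12 9 13
f 12 13 11
f 13 9 14
f 13 14 11
f 14 9 15
f 14 15 11
f 15 9 16
f 15 16 11
f 16 9 17
f 16 17 11
f 17 9 18
f 17 18 11
f 18 9 19
f 18 19 11
f 19 9 20
f 19 20 11
f 20 9 21
f 20 21 11
f 21 9 22
f 21 22 11
f 22 9 10
f 22 10 11



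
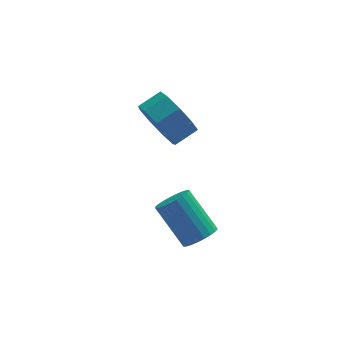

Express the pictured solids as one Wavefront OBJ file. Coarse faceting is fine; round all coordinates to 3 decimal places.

v 2.319 2.565 -0.983
v 2.846 2.317 -1.869
v 3.708 2.626 -1.442
v 3.181 2.875 -0.557
v 2.616 3.004 -1.901
v 3.478 3.313 -1.475
v 2.247 3.486 -1.504
v 3.109 3.795 -1.078
v 1.912 3.537 -0.863
v 2.773 3.846 -0.437
v 1.767 3.133 -0.279
v 2.629 3.442 0.148
v 1.881 2.464 -0.023
v 2.743 2.773 0.403
v 2.2 1.842 -0.217
v 3.061 2.152 0.209
v 2.574 1.559 -0.77
v 3.436 1.868 -0.343
v 2.83 1.747 -1.422
v 3.692 2.056 -0.995
v 3.087 -1.39 -3.79
v 3.498 -0.862 -3.958
v 2.723 0.159 -2.638
v 2.313 -0.37 -2.47
v 3.286 -0.816 -4.118
v 2.511 0.204 -2.797
v 3.043 -0.858 -4.227
v 2.268 0.162 -2.907
v 2.808 -0.981 -4.27
v 2.033 0.039 -2.95
v 2.615 -1.167 -4.24
v 1.84 -0.146 -2.92
v 2.494 -1.386 -4.142
v 1.719 -0.365 -2.822
v 2.463 -1.606 -3.99
v 1.688 -0.585 -2.669
v 2.528 -1.793 -3.807
v 1.753 -0.773 -2.487
v 2.677 -1.919 -3.622
v 1.902 -0.898 -2.302
v 2.889 -1.964 -3.463
v 2.114 -0.944 -2.142
v 3.132 -1.922 -3.353
v 2.357 -0.902 -2.033
v 3.367 -1.799 -3.31
v 2.592 -0.779 -1.99
v 3.56 -1.614 -3.34
v 2.785 -0.593 -2.02
v 3.681 -1.395 -3.438
v 2.906 -0.374 -2.118
v 3.712 -1.175 -3.591
v 2.937 -0.154 -2.27
v 3.647 -0.987 -3.773
v 2.872 0.033 -2.453
f 2 1 5
f 2 5 3
f 3 5 6
f 3 6 4
f 5 1 7
f 5 7 6
f 6 7 8
f 6 8 4
f 7 1 9
f 7 9 8
f 8 9 10
f 8 10 4
f 9 1 11
f 9 11 10
f 10 11 12
f 10 12 4
f 11 1 13
f 11 13 12
f 12 13 14
f 12 14 4
f 13 1 15
f 13 15 14
f 14 15 16
f 14 16 4
f 15 1 17
f 15 17 16
f 16 17 18
f 16 18 4
f 17 1 19
f 17 19 18
f 18 19 20
f 18 20 4
f 19 1 2
f 19 2 20
f 20 2 3
f 20 3 4
f 22 21 25
f 22 25 23
f 23 25 26
f 23 26 24
f 25 21 27
f 25 27 26
f 26 27 28
f 26 28 24
f 27 21 29
f 27 29 28
f 28 29 30
f 28 30 24
f 29 21 31
f 29 31 30
f 30 31 32
f 30 32 24
f 31 21 33
f 31 33 32
f 32 33 34
f 32 34 24
f 33 21 35
f 33 35 34
f 34 35 36
f 34 36 24
f 35 21 37
f 35 37 36
f 36 37 38
f 36 38 24
f 37 21 39
f 37 39 38
f 38 39 40
f 38 40 24
f 39 21 41
f 39 41 40
f 40 41 42
f 40 42 24
f 41 21 43
f 41 43 42
f 42 43 44
f 42 44 24
f 43 21 45
f 43 45 44
f 44 45 46
f 44 46 24
f 45 21 47
f 45 47 46
f 46 47 48
f 46 48 24
f 47 21 49
f 47 49 48
f 48 49 50
f 48 50 24
f 49 21 51
f 49 51 50
f 50 51 52
f 50 52 24
f 51 21 53
f 51 53 52
f 52 53 54
f 52 54 24
f 53 21 22
f 53 22 54
f 54 22 23
f 54 23 24



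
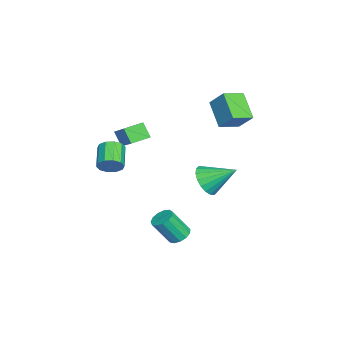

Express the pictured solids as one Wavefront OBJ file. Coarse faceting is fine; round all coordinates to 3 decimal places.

v 3.959 -1.157 2.574
v 4.253 -1.375 3.111
v 3.115 -1.501 3.683
v 2.821 -1.283 3.146
v 4.223 -0.976 3.14
v 3.085 -1.101 3.711
v 4.092 -0.645 2.952
v 2.954 -0.771 3.524
v 3.911 -0.511 2.62
v 2.773 -0.636 3.192
v 3.748 -0.623 2.27
v 2.609 -0.748 2.842
v 3.665 -0.939 2.037
v 2.527 -1.065 2.609
v 3.695 -1.339 2.009
v 2.557 -1.464 2.58
v 3.826 -1.669 2.196
v 2.688 -1.795 2.768
v 4.007 -1.804 2.528
v 2.869 -1.929 3.1
v 4.171 -1.692 2.878
v 3.032 -1.817 3.45
v -2.892 -2.065 0.8
v -1.339 -1.337 1.977
v -3.438 -1.199 0.984
v -1.885 -0.471 2.161
v -2.495 -1.649 0.019
v -0.942 -0.921 1.196
v -3.041 -0.783 0.203
v -1.488 -0.055 1.38
v 2.48 1.85 -2.9
v 3.038 1.669 -3.1
v 3.238 0.848 -1.8
v 2.68 1.03 -1.6
v 3.089 1.964 -2.921
v 3.289 1.144 -1.622
v 2.947 2.224 -2.736
v 3.147 1.403 -1.436
v 2.657 2.365 -2.602
v 2.856 1.544 -1.302
v 2.31 2.342 -2.563
v 2.51 1.522 -1.263
v 2.018 2.164 -2.631
v 2.217 1.343 -1.331
v 1.872 1.886 -2.784
v 2.072 1.065 -1.485
v 1.92 1.596 -2.974
v 2.119 0.776 -1.674
v 2.145 1.388 -3.141
v 2.344 0.567 -1.841
v 2.477 1.326 -3.23
v 2.676 0.505 -1.931
v 2.81 1.431 -3.215
v 3.009 0.61 -1.916
v -0.284 2.83 -0.747
v 0.631 2.874 -0.956
v -0.136 4.29 0.207
v 0.454 3.093 -1.265
v 0.131 3.261 -1.471
v -0.274 3.343 -1.534
v -0.682 3.323 -1.441
v -1.01 3.206 -1.21
v -1.195 3.014 -0.887
v -1.199 2.786 -0.537
v -1.022 2.566 -0.228
v -0.699 2.399 -0.022
v -0.294 2.317 0.041
v 0.113 2.336 -0.052
v 0.442 2.454 -0.283
v 0.627 2.646 -0.606
v -1.846 3.245 2.14
v -3.017 2.656 3.157
v -2.607 4.16 1.792
v -3.779 3.571 2.81
v -1.401 3.969 3.07
v -2.573 3.38 4.088
v -2.163 4.884 2.723
v -3.334 4.295 3.74
f 2 1 5
f 2 5 3
f 3 5 6
f 3 6 4
f 5 1 7
f 5 7 6
f 6 7 8
f 6 8 4
f 7 1 9
f 7 9 8
f 8 9 10
f 8 10 4
f 9 1 11
f 9 11 10
f 10 11 12
f 10 12 4
f 11 1 13
f 11 13 12
f 12 13 14
f 12 14 4
f 13 1 15
f 13 15 14
f 14 15 16
f 14 16 4
f 15 1 17
f 15 17 16
f 16 17 18
f 16 18 4
f 17 1 19
f 17 19 18
f 18 19 20
f 18 20 4
f 19 1 21
f 19 21 20
f 20 21 22
f 20 22 4
f 21 1 2
f 21 2 22
f 22 2 3
f 22 3 4
f 24 26 23
f 27 24 23
f 23 26 25
f 25 27 23
f 24 30 26
f 28 24 27
f 28 30 24
f 26 30 25
f 29 27 25
f 25 30 29
f 29 28 27
f 30 28 29
f 32 31 35
f 32 35 33
f 33 35 36
f 33 36 34
f 35 31 37
f 35 37 36
f 36 37 38
f 36 38 34
f 37 31 39
f 37 39 38
f 38 39 40
f 38 40 34
f 39 31 41
f 39 41 40
f 40 41 42
f 40 42 34
f 41 31 43
f 41 43 42
f 42 43 44
f 42 44 34
f 43 31 45
f 43 45 44
f 44 45 46
f 44 46 34
f 45 31 47
f 45 47 46
f 46 47 48
f 46 48 34
f 47 31 49
f 47 49 48
f 48 49 50
f 48 50 34
f 49 31 51
f 49 51 50
f 50 51 52
f 50 52 34
f 51 31 53
f 51 53 52
f 52 53 54
f 52 54 34
f 53 31 32
f 53 32 54
f 54 32 33
f 54 33 34
f 56 55 58
f 56 58 57
f 58 55 59
f 58 59 57
f 59 55 60
f 59 60 57
f 60 55 61
f 60 61 57
f 61 55 62
f 61 62 57
f 62 55 63
f 62 63 57
f 63 55 64
f 63 64 57
f 64 55 65
f 64 65 57
f 65 55 66
f 65 66 57
f 66 55 67
f 66 67 57
f 67 55 68
f 67 68 57
f 68 55 69
f 68 69 57
f 69 55 70
f 69 70 57
f 70 55 56
f 70 56 57
f 72 74 71
f 75 72 71
f 71 74 73
f 73 75 71
f 72 78 74
f 76 72 75
f 76 78 72
f 74 78 73
f 77 75 73
f 73 78 77
f 77 76 75
f 78 76 77



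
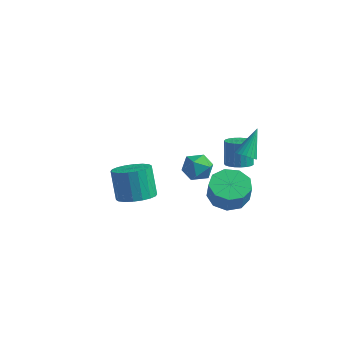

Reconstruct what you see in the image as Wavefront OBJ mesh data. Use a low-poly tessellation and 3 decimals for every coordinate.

v 3.506 -1.493 3.262
v 3.978 -1.285 3.858
v 3.122 -2.515 3.922
v 3.594 -2.307 4.518
v 2.958 -1.873 4.349
v 3.195 -1.242 3.941
v 3.905 -2.558 3.839
v 4.142 -1.927 3.431
v 4.225 -1.943 4.215
v 3.639 -1.52 4.53
v 3.461 -2.28 3.25
v 2.875 -1.857 3.565
v 2.442 3.546 0.144
v 3.093 3.796 0.205
v 2.809 4.223 1.497
v 2.158 3.974 1.436
v 2.95 4.025 0.097
v 2.666 4.453 1.389
v 2.72 4.172 -0.002
v 2.435 4.6 1.29
v 2.441 4.21 -0.076
v 2.156 4.638 1.215
v 2.162 4.134 -0.112
v 1.878 4.562 1.179
v 1.932 3.956 -0.104
v 1.648 4.384 1.188
v 1.79 3.707 -0.053
v 1.506 4.135 1.239
v 1.761 3.43 0.032
v 1.476 3.858 1.324
v 1.85 3.174 0.137
v 1.565 3.601 1.429
v 2.041 2.981 0.243
v 1.756 3.409 1.534
v 2.301 2.887 0.332
v 2.017 3.314 1.623
v 2.586 2.906 0.388
v 2.302 3.334 1.68
v 2.846 3.036 0.402
v 2.562 3.464 1.694
v 3.036 3.254 0.372
v 2.752 3.682 1.663
v 3.124 3.523 0.302
v 2.839 3.951 1.594
v -1.869 1.236 -2.605
v -0.95 1.524 -2.334
v -1.552 1.971 -0.764
v -2.471 1.684 -1.035
v -1.123 1.896 -2.507
v -1.726 2.343 -0.937
v -1.444 2.137 -2.699
v -2.046 2.584 -1.129
v -1.849 2.2 -2.872
v -2.452 2.647 -1.302
v -2.258 2.072 -2.992
v -2.86 2.519 -1.422
v -2.59 1.779 -3.036
v -3.192 2.226 -1.466
v -2.779 1.378 -2.994
v -3.381 1.825 -1.424
v -2.788 0.949 -2.876
v -3.39 1.396 -1.306
v -2.614 0.577 -2.703
v -3.217 1.024 -1.133
v -2.294 0.336 -2.511
v -2.896 0.783 -0.941
v -1.888 0.273 -2.338
v -2.491 0.72 -0.768
v -1.48 0.401 -2.218
v -2.082 0.848 -0.648
v -1.148 0.694 -2.174
v -1.75 1.141 -0.604
v -0.959 1.095 -2.216
v -1.561 1.542 -0.646
v 2.376 2.733 -1.611
v 3.301 2.396 -1.946
v 3.589 2.089 -0.844
v 2.664 2.427 -0.509
v 3.343 3.083 -1.767
v 3.631 2.776 -0.664
v 2.933 3.606 -1.514
v 3.221 3.3 -0.411
v 2.262 3.721 -1.307
v 2.55 3.415 -0.204
v 1.645 3.374 -1.243
v 1.932 3.068 -0.14
v 1.369 2.727 -1.35
v 1.657 2.421 -0.248
v 1.565 2.083 -1.58
v 1.853 1.776 -0.478
v 2.14 1.743 -1.825
v 2.428 1.437 -0.722
v 2.826 1.867 -1.969
v 3.114 1.56 -0.867
v 3.87 1.66 2.534
v 4.436 1.708 2.487
v 3.89 2.68 3.806
v 4.368 1.874 2.355
v 4.223 2.007 2.251
v 4.025 2.087 2.19
v 3.803 2.102 2.181
v 3.592 2.05 2.226
v 3.423 1.938 2.318
v 3.322 1.785 2.443
v 3.304 1.612 2.582
v 3.373 1.446 2.713
v 3.518 1.313 2.818
v 3.716 1.233 2.879
v 3.938 1.218 2.888
v 4.149 1.27 2.843
v 4.318 1.382 2.751
v 4.419 1.535 2.626
f 1 12 6
f 1 6 2
f 1 2 8
f 1 8 11
f 1 11 12
f 2 6 10
f 6 12 5
f 12 11 3
f 11 8 7
f 8 2 9
f 4 10 5
f 4 5 3
f 4 3 7
f 4 7 9
f 4 9 10
f 5 10 6
f 3 5 12
f 7 3 11
f 9 7 8
f 10 9 2
f 14 13 17
f 14 17 15
f 15 17 18
f 15 18 16
f 17 13 19
f 17 19 18
f 18 19 20
f 18 20 16
f 19 13 21
f 19 21 20
f 20 21 22
f 20 22 16
f 21 13 23
f 21 23 22
f 22 23 24
f 22 24 16
f 23 13 25
f 23 25 24
f 24 25 26
f 24 26 16
f 25 13 27
f 25 27 26
f 26 27 28
f 26 28 16
f 27 13 29
f 27 29 28
f 28 29 30
f 28 30 16
f 29 13 31
f 29 31 30
f 30 31 32
f 30 32 16
f 31 13 33
f 31 33 32
f 32 33 34
f 32 34 16
f 33 13 35
f 33 35 34
f 34 35 36
f 34 36 16
f 35 13 37
f 35 37 36
f 36 37 38
f 36 38 16
f 37 13 39
f 37 39 38
f 38 39 40
f 38 40 16
f 39 13 41
f 39 41 40
f 40 41 42
f 40 42 16
f 41 13 43
f 41 43 42
f 42 43 44
f 42 44 16
f 43 13 14
f 43 14 44
f 44 14 15
f 44 15 16
f 46 45 49
f 46 49 47
f 47 49 50
f 47 50 48
f 49 45 51
f 49 51 50
f 50 51 52
f 50 52 48
f 51 45 53
f 51 53 52
f 52 53 54
f 52 54 48
f 53 45 55
f 53 55 54
f 54 55 56
f 54 56 48
f 55 45 57
f 55 57 56
f 56 57 58
f 56 58 48
f 57 45 59
f 57 59 58
f 58 59 60
f 58 60 48
f 59 45 61
f 59 61 60
f 60 61 62
f 60 62 48
f 61 45 63
f 61 63 62
f 62 63 64
f 62 64 48
f 63 45 65
f 63 65 64
f 64 65 66
f 64 66 48
f 65 45 67
f 65 67 66
f 66 67 68
f 66 68 48
f 67 45 69
f 67 69 68
f 68 69 70
f 68 70 48
f 69 45 71
f 69 71 70
f 70 71 72
f 70 72 48
f 71 45 73
f 71 73 72
f 72 73 74
f 72 74 48
f 73 45 46
f 73 46 74
f 74 46 47
f 74 47 48
f 76 75 79
f 76 79 77
f 77 79 80
f 77 80 78
f 79 75 81
f 79 81 80
f 80 81 82
f 80 82 78
f 81 75 83
f 81 83 82
f 82 83 84
f 82 84 78
f 83 75 85
f 83 85 84
f 84 85 86
f 84 86 78
f 85 75 87
f 85 87 86
f 86 87 88
f 86 88 78
f 87 75 89
f 87 89 88
f 88 89 90
f 88 90 78
f 89 75 91
f 89 91 90
f 90 91 92
f 90 92 78
f 91 75 93
f 91 93 92
f 92 93 94
f 92 94 78
f 93 75 76
f 93 76 94
f 94 76 77
f 94 77 78
f 96 95 98
f 96 98 97
f 98 95 99
f 98 99 97
f 99 95 100
f 99 100 97
f 100 95 101
f 100 101 97
f 101 95 102
f 101 102 97
f 102 95 103
f 102 103 97
f 103 95 104
f 103 104 97
f 104 95 105
f 104 105 97
f 105 95 106
f 105 106 97
f 106 95 107
f 106 107 97
f 107 95 108
f 107 108 97
f 108 95 109
f 108 109 97
f 109 95 110
f 109 110 97
f 110 95 111
f 110 111 97
f 111 95 112
f 111 112 97
f 112 95 96
f 112 96 97



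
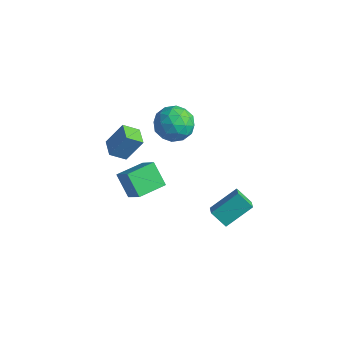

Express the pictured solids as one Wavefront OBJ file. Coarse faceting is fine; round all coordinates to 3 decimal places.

v -2.373 -1.099 1.112
v -2.861 -1.838 1.731
v -3.272 -0.501 1.118
v -3.76 -1.24 1.736
v -1.86 -0.34 2.424
v -2.348 -1.079 3.042
v -2.759 0.258 2.429
v -3.247 -0.481 3.048
v 1.394 2.474 -4.479
v 0.564 2.181 -3.649
v 1.949 3.941 -3.407
v 1.119 3.648 -2.576
v 1.941 1.992 -4.104
v 1.111 1.699 -3.273
v 2.496 3.459 -3.031
v 1.666 3.166 -2.201
v -1.143 2.417 3.191
v -0.592 1.785 3.988
v -1.988 0.875 2.552
v -1.437 0.243 3.349
v -2.257 0.992 3.67
v -1.735 1.945 4.066
v -0.845 0.715 2.474
v -0.323 1.668 2.87
v -0.408 0.733 3.545
v -1.281 0.904 4.284
v -1.299 1.756 2.256
v -2.172 1.927 2.995
v -0.793 2.237 3.646
v -1.787 0.423 2.894
v -2.269 0.864 3.083
v -1.945 0.492 3.552
v -1.465 2.331 3.692
v -1.141 1.959 4.16
v -2.12 1.493 3.973
v -1.439 0.701 2.38
v -1.115 0.329 2.848
v -0.635 2.168 2.988
v -0.311 1.796 3.457
v -0.46 1.167 2.567
v -0.361 1.247 3.854
v -0.858 0.34 3.478
v -0.51 0.617 2.964
v -0.203 1.178 3.196
v -0.874 1.347 4.288
v -1.371 0.441 3.912
v -1.853 0.881 4.102
v -1.546 1.442 4.334
v -0.766 0.729 4.028
v -1.209 2.219 2.628
v -1.706 1.313 2.252
v -1.034 1.218 2.206
v -0.727 1.779 2.438
v -1.722 2.32 3.062
v -2.219 1.413 2.686
v -2.377 1.482 3.344
v -2.07 2.043 3.576
v -1.814 1.931 2.512
v -3.138 -0.307 -3.62
v -4.223 -0.131 -2.513
v -2.812 1.34 -3.563
v -3.897 1.516 -2.456
v -1.983 -0.576 -2.444
v -3.068 -0.4 -1.337
v -1.657 1.071 -2.387
v -2.742 1.247 -1.28
f 2 4 1
f 5 2 1
f 1 4 3
f 3 5 1
f 2 8 4
f 6 2 5
f 6 8 2
f 4 8 3
f 7 5 3
f 3 8 7
f 7 6 5
f 8 6 7
f 10 12 9
f 13 10 9
f 9 12 11
f 11 13 9
f 10 16 12
f 14 10 13
f 14 16 10
f 12 16 11
f 15 13 11
f 11 16 15
f 15 14 13
f 16 14 15
f 17 54 33
f 54 28 57
f 33 57 22
f 54 57 33
f 17 33 29
f 33 22 34
f 29 34 18
f 33 34 29
f 17 29 38
f 29 18 39
f 38 39 24
f 29 39 38
f 17 38 50
f 38 24 53
f 50 53 27
f 38 53 50
f 17 50 54
f 50 27 58
f 54 58 28
f 50 58 54
f 18 34 45
f 34 22 48
f 45 48 26
f 34 48 45
f 22 57 35
f 57 28 56
f 35 56 21
f 57 56 35
f 28 58 55
f 58 27 51
f 55 51 19
f 58 51 55
f 27 53 52
f 53 24 40
f 52 40 23
f 53 40 52
f 24 39 44
f 39 18 41
f 44 41 25
f 39 41 44
f 20 46 32
f 46 26 47
f 32 47 21
f 46 47 32
f 20 32 30
f 32 21 31
f 30 31 19
f 32 31 30
f 20 30 37
f 30 19 36
f 37 36 23
f 30 36 37
f 20 37 42
f 37 23 43
f 42 43 25
f 37 43 42
f 20 42 46
f 42 25 49
f 46 49 26
f 42 49 46
f 21 47 35
f 47 26 48
f 35 48 22
f 47 48 35
f 19 31 55
f 31 21 56
f 55 56 28
f 31 56 55
f 23 36 52
f 36 19 51
f 52 51 27
f 36 51 52
f 25 43 44
f 43 23 40
f 44 40 24
f 43 40 44
f 26 49 45
f 49 25 41
f 45 41 18
f 49 41 45
f 60 62 59
f 63 60 59
f 59 62 61
f 61 63 59
f 60 66 62
f 64 60 63
f 64 66 60
f 62 66 61
f 65 63 61
f 61 66 65
f 65 64 63
f 66 64 65



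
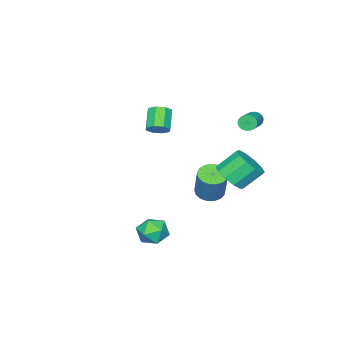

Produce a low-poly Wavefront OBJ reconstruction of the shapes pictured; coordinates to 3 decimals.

v -1.693 2.599 3.631
v -1.457 2.492 3.192
v 0.13 3.213 3.87
v -0.107 3.321 4.309
v -1.525 2.676 3.156
v 0.062 3.397 3.834
v -1.618 2.847 3.192
v -0.032 3.569 3.87
v -1.723 2.982 3.295
v -0.137 3.703 3.973
v -1.824 3.057 3.449
v -0.237 3.779 4.127
v -1.904 3.064 3.631
v -0.318 3.785 4.309
v -1.953 2.999 3.813
v -0.366 3.72 4.491
v -1.962 2.874 3.967
v -0.375 3.595 4.645
v -1.93 2.707 4.07
v -0.343 3.428 4.748
v -1.862 2.523 4.106
v -0.275 3.244 4.784
v -1.768 2.351 4.07
v -0.182 3.073 4.748
v -1.663 2.217 3.967
v -0.077 2.938 4.645
v -1.563 2.141 3.813
v 0.024 2.863 4.491
v -1.482 2.135 3.631
v 0.104 2.856 4.309
v -1.434 2.2 3.449
v 0.153 2.921 4.127
v -1.425 2.325 3.295
v 0.162 3.046 3.973
v -0.688 -3.009 1.366
v -0.166 -3.391 1.635
v -1.071 -3.973 2.562
v -1.592 -3.591 2.294
v -0.221 -2.917 1.879
v -1.125 -3.499 2.807
v -0.549 -2.497 1.823
v -1.453 -3.079 2.751
v -0.958 -2.377 1.499
v -1.862 -2.959 2.427
v -1.209 -2.627 1.098
v -2.114 -3.209 2.025
v -1.155 -3.101 0.853
v -2.059 -3.683 1.781
v -0.827 -3.521 0.909
v -1.731 -4.103 1.837
v -0.418 -3.641 1.233
v -1.322 -4.223 2.161
v 3.367 0.979 -3.348
v 4.038 0.981 -2.666
v 3.642 -0.521 -3.614
v 4.313 -0.519 -2.932
v 3.391 -0.425 -2.696
v 3.221 0.502 -2.531
v 4.459 -0.042 -3.749
v 4.289 0.885 -3.584
v 4.713 0.35 -2.914
v 4.053 0.113 -2.263
v 3.627 0.347 -4.017
v 2.967 0.11 -3.366
v -0.859 0.394 -2.277
v -0.138 -0.008 -2.368
v 0.419 0.584 -0.574
v -0.301 0.986 -0.483
v -0.063 0.355 -2.511
v 0.494 0.947 -0.717
v -0.171 0.727 -2.601
v 0.387 1.319 -0.807
v -0.436 1.022 -2.616
v 0.122 1.615 -0.822
v -0.797 1.174 -2.554
v -0.24 1.766 -0.759
v -1.173 1.147 -2.428
v -0.616 1.739 -0.634
v -1.477 0.947 -2.268
v -0.92 1.54 -0.473
v -1.639 0.621 -2.11
v -1.082 1.213 -0.315
v -1.623 0.243 -1.99
v -1.065 0.835 -0.196
v -1.431 -0.101 -1.936
v -0.873 0.491 -0.142
v -1.108 -0.332 -1.96
v -0.551 0.261 -0.166
v -0.728 -0.396 -2.057
v -0.171 0.197 -0.263
v -0.378 -0.279 -2.204
v 0.179 0.313 -0.41
v -0.316 2.084 -0.342
v 0.542 2.42 0.119
v -0.327 3.152 1.203
v -1.184 2.816 0.742
v 0.368 2.854 -0.313
v -0.5 3.585 0.771
v -0.067 2.993 -0.756
v -0.935 3.725 0.327
v -0.597 2.786 -1.041
v -1.465 3.518 0.042
v -1.019 2.31 -1.059
v -1.888 3.042 0.025
v -1.173 1.748 -0.803
v -2.042 2.48 0.281
v -1 1.315 -0.371
v -1.868 2.046 0.713
v -0.565 1.175 0.073
v -1.433 1.907 1.156
v -0.035 1.382 0.358
v -0.903 2.114 1.441
v 0.388 1.858 0.375
v -0.481 2.59 1.459
f 2 1 5
f 2 5 3
f 3 5 6
f 3 6 4
f 5 1 7
f 5 7 6
f 6 7 8
f 6 8 4
f 7 1 9
f 7 9 8
f 8 9 10
f 8 10 4
f 9 1 11
f 9 11 10
f 10 11 12
f 10 12 4
f 11 1 13
f 11 13 12
f 12 13 14
f 12 14 4
f 13 1 15
f 13 15 14
f 14 15 16
f 14 16 4
f 15 1 17
f 15 17 16
f 16 17 18
f 16 18 4
f 17 1 19
f 17 19 18
f 18 19 20
f 18 20 4
f 19 1 21
f 19 21 20
f 20 21 22
f 20 22 4
f 21 1 23
f 21 23 22
f 22 23 24
f 22 24 4
f 23 1 25
f 23 25 24
f 24 25 26
f 24 26 4
f 25 1 27
f 25 27 26
f 26 27 28
f 26 28 4
f 27 1 29
f 27 29 28
f 28 29 30
f 28 30 4
f 29 1 31
f 29 31 30
f 30 31 32
f 30 32 4
f 31 1 33
f 31 33 32
f 32 33 34
f 32 34 4
f 33 1 2
f 33 2 34
f 34 2 3
f 34 3 4
f 36 35 39
f 36 39 37
f 37 39 40
f 37 40 38
f 39 35 41
f 39 41 40
f 40 41 42
f 40 42 38
f 41 35 43
f 41 43 42
f 42 43 44
f 42 44 38
f 43 35 45
f 43 45 44
f 44 45 46
f 44 46 38
f 45 35 47
f 45 47 46
f 46 47 48
f 46 48 38
f 47 35 49
f 47 49 48
f 48 49 50
f 48 50 38
f 49 35 51
f 49 51 50
f 50 51 52
f 50 52 38
f 51 35 36
f 51 36 52
f 52 36 37
f 52 37 38
f 53 64 58
f 53 58 54
f 53 54 60
f 53 60 63
f 53 63 64
f 54 58 62
f 58 64 57
f 64 63 55
f 63 60 59
f 60 54 61
f 56 62 57
f 56 57 55
f 56 55 59
f 56 59 61
f 56 61 62
f 57 62 58
f 55 57 64
f 59 55 63
f 61 59 60
f 62 61 54
f 66 65 69
f 66 69 67
f 67 69 70
f 67 70 68
f 69 65 71
f 69 71 70
f 70 71 72
f 70 72 68
f 71 65 73
f 71 73 72
f 72 73 74
f 72 74 68
f 73 65 75
f 73 75 74
f 74 75 76
f 74 76 68
f 75 65 77
f 75 77 76
f 76 77 78
f 76 78 68
f 77 65 79
f 77 79 78
f 78 79 80
f 78 80 68
f 79 65 81
f 79 81 80
f 80 81 82
f 80 82 68
f 81 65 83
f 81 83 82
f 82 83 84
f 82 84 68
f 83 65 85
f 83 85 84
f 84 85 86
f 84 86 68
f 85 65 87
f 85 87 86
f 86 87 88
f 86 88 68
f 87 65 89
f 87 89 88
f 88 89 90
f 88 90 68
f 89 65 91
f 89 91 90
f 90 91 92
f 90 92 68
f 91 65 66
f 91 66 92
f 92 66 67
f 92 67 68
f 94 93 97
f 94 97 95
f 95 97 98
f 95 98 96
f 97 93 99
f 97 99 98
f 98 99 100
f 98 100 96
f 99 93 101
f 99 101 100
f 100 101 102
f 100 102 96
f 101 93 103
f 101 103 102
f 102 103 104
f 102 104 96
f 103 93 105
f 103 105 104
f 104 105 106
f 104 106 96
f 105 93 107
f 105 107 106
f 106 107 108
f 106 108 96
f 107 93 109
f 107 109 108
f 108 109 110
f 108 110 96
f 109 93 111
f 109 111 110
f 110 111 112
f 110 112 96
f 111 93 113
f 111 113 112
f 112 113 114
f 112 114 96
f 113 93 94
f 113 94 114
f 114 94 95
f 114 95 96



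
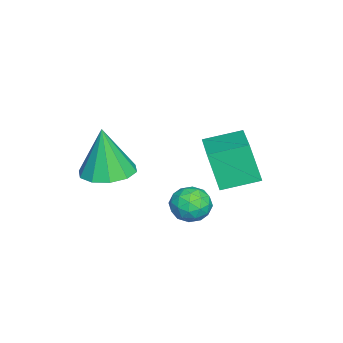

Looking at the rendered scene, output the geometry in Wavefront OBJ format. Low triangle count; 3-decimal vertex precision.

v -0.228 2.347 -2.904
v 0.326 2.435 -2.444
v -0.066 1.185 -2.876
v 0.488 1.273 -2.416
v -0.19 1.41 -2.198
v -0.29 2.128 -2.215
v 0.55 1.492 -3.105
v 0.45 2.21 -3.122
v 0.807 1.907 -2.568
v 0.349 1.856 -2.007
v -0.089 1.764 -3.313
v -0.547 1.713 -2.752
v 0.034 2.493 -2.676
v 0.226 1.127 -2.644
v -0.173 1.207 -2.516
v 0.152 1.259 -2.245
v -0.328 2.313 -2.542
v -0.002 2.364 -2.271
v -0.305 1.762 -2.127
v 0.262 1.256 -3.049
v 0.588 1.307 -2.778
v 0.108 2.361 -3.075
v 0.433 2.413 -2.804
v 0.565 1.858 -3.193
v 0.643 2.234 -2.479
v 0.738 1.551 -2.463
v 0.775 1.68 -2.868
v 0.716 2.102 -2.878
v 0.374 2.205 -2.149
v 0.47 1.521 -2.133
v 0.071 1.602 -2.005
v 0.012 2.024 -2.015
v 0.657 1.894 -2.222
v -0.21 2.099 -3.187
v -0.114 1.415 -3.171
v 0.248 1.596 -3.305
v 0.189 2.018 -3.315
v -0.478 2.069 -2.857
v -0.383 1.386 -2.841
v -0.456 1.518 -2.442
v -0.515 1.94 -2.452
v -0.397 1.726 -3.098
v -1.671 2.152 -2.315
v -1.858 1.693 -0.889
v -2.148 3.382 -1.982
v -2.334 2.923 -0.555
v 0.074 2.717 -1.905
v -0.112 2.258 -0.478
v -0.402 3.947 -1.571
v -0.589 3.488 -0.145
v 1.932 -0.316 -0.38
v 2.774 -0.006 -0.317
v 1.868 -0.504 1.4
v 2.428 0.428 -0.283
v 1.893 0.578 -0.287
v 1.372 0.386 -0.326
v 1.065 -0.074 -0.385
v 1.09 -0.627 -0.442
v 1.436 -1.061 -0.476
v 1.971 -1.211 -0.472
v 2.492 -1.019 -0.433
v 2.799 -0.559 -0.374
f 1 38 17
f 38 12 41
f 17 41 6
f 38 41 17
f 1 17 13
f 17 6 18
f 13 18 2
f 17 18 13
f 1 13 22
f 13 2 23
f 22 23 8
f 13 23 22
f 1 22 34
f 22 8 37
f 34 37 11
f 22 37 34
f 1 34 38
f 34 11 42
f 38 42 12
f 34 42 38
f 2 18 29
f 18 6 32
f 29 32 10
f 18 32 29
f 6 41 19
f 41 12 40
f 19 40 5
f 41 40 19
f 12 42 39
f 42 11 35
f 39 35 3
f 42 35 39
f 11 37 36
f 37 8 24
f 36 24 7
f 37 24 36
f 8 23 28
f 23 2 25
f 28 25 9
f 23 25 28
f 4 30 16
f 30 10 31
f 16 31 5
f 30 31 16
f 4 16 14
f 16 5 15
f 14 15 3
f 16 15 14
f 4 14 21
f 14 3 20
f 21 20 7
f 14 20 21
f 4 21 26
f 21 7 27
f 26 27 9
f 21 27 26
f 4 26 30
f 26 9 33
f 30 33 10
f 26 33 30
f 5 31 19
f 31 10 32
f 19 32 6
f 31 32 19
f 3 15 39
f 15 5 40
f 39 40 12
f 15 40 39
f 7 20 36
f 20 3 35
f 36 35 11
f 20 35 36
f 9 27 28
f 27 7 24
f 28 24 8
f 27 24 28
f 10 33 29
f 33 9 25
f 29 25 2
f 33 25 29
f 44 46 43
f 47 44 43
f 43 46 45
f 45 47 43
f 44 50 46
f 48 44 47
f 48 50 44
f 46 50 45
f 49 47 45
f 45 50 49
f 49 48 47
f 50 48 49
f 52 51 54
f 52 54 53
f 54 51 55
f 54 55 53
f 55 51 56
f 55 56 53
f 56 51 57
f 56 57 53
f 57 51 58
f 57 58 53
f 58 51 59
f 58 59 53
f 59 51 60
f 59 60 53
f 60 51 61
f 60 61 53
f 61 51 62
f 61 62 53
f 62 51 52
f 62 52 53



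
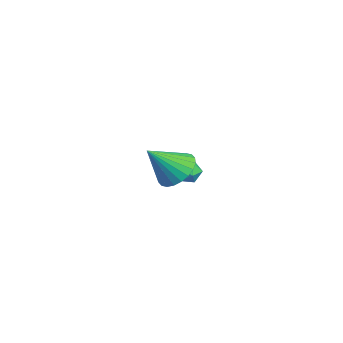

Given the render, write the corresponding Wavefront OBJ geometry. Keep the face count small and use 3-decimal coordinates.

v 1.738 -1.727 0.328
v 2.291 -2.23 -0.173
v 1.802 -2.853 1.532
v 2.52 -2.03 0.002
v 2.631 -1.784 0.227
v 2.605 -1.529 0.467
v 2.447 -1.304 0.686
v 2.182 -1.143 0.85
v 1.849 -1.072 0.935
v 1.499 -1.1 0.928
v 1.185 -1.223 0.829
v 0.956 -1.423 0.654
v 0.846 -1.669 0.429
v 0.871 -1.925 0.189
v 1.029 -2.149 -0.03
v 1.294 -2.31 -0.194
v 1.627 -2.382 -0.279
v 1.977 -2.354 -0.271
v -3.352 0.424 -2.994
v -2.86 0.567 -2.609
v -3.3 -0.567 -2.691
v -2.808 -0.424 -2.306
v -3.396 -0.206 -2.17
v -3.428 0.407 -2.358
v -2.732 -0.407 -2.942
v -2.764 0.206 -3.13
v -2.477 0.054 -2.577
v -2.887 0.178 -2.099
v -3.273 -0.178 -3.201
v -3.683 -0.054 -2.723
f 2 1 4
f 2 4 3
f 4 1 5
f 4 5 3
f 5 1 6
f 5 6 3
f 6 1 7
f 6 7 3
f 7 1 8
f 7 8 3
f 8 1 9
f 8 9 3
f 9 1 10
f 9 10 3
f 10 1 11
f 10 11 3
f 11 1 12
f 11 12 3
f 12 1 13
f 12 13 3
f 13 1 14
f 13 14 3
f 14 1 15
f 14 15 3
f 15 1 16
f 15 16 3
f 16 1 17
f 16 17 3
f 17 1 18
f 17 18 3
f 18 1 2
f 18 2 3
f 19 30 24
f 19 24 20
f 19 20 26
f 19 26 29
f 19 29 30
f 20 24 28
f 24 30 23
f 30 29 21
f 29 26 25
f 26 20 27
f 22 28 23
f 22 23 21
f 22 21 25
f 22 25 27
f 22 27 28
f 23 28 24
f 21 23 30
f 25 21 29
f 27 25 26
f 28 27 20



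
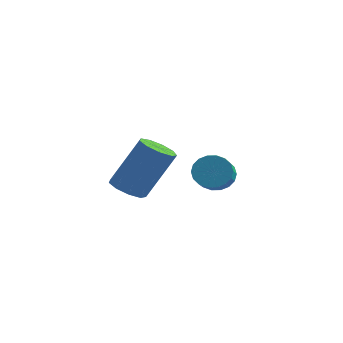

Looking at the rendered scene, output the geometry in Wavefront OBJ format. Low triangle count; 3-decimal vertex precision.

v 2.019 2.232 -3.809
v 2.489 2.648 -3.498
v 2.871 1.843 -3
v 2.401 1.428 -3.311
v 2.248 2.656 -3.301
v 2.63 1.852 -2.803
v 1.962 2.58 -3.204
v 2.343 1.776 -2.706
v 1.687 2.435 -3.227
v 2.068 1.631 -2.729
v 1.478 2.25 -3.366
v 1.859 1.446 -2.867
v 1.376 2.062 -3.592
v 1.757 1.258 -3.093
v 1.402 1.907 -3.861
v 1.783 1.103 -3.363
v 1.549 1.817 -4.12
v 1.931 1.012 -3.622
v 1.79 1.808 -4.317
v 2.172 1.004 -3.819
v 2.077 1.884 -4.414
v 2.458 1.08 -3.916
v 2.352 2.029 -4.391
v 2.733 1.225 -3.893
v 2.561 2.214 -4.253
v 2.942 1.41 -3.754
v 2.663 2.402 -4.027
v 3.044 1.598 -3.528
v 2.637 2.557 -3.757
v 3.018 1.753 -3.259
v 1.565 -2.141 -3.073
v 2.201 -2.297 -3.259
v 2.89 -1.576 -1.513
v 2.255 -1.419 -1.327
v 2.097 -1.865 -3.396
v 2.786 -1.144 -1.651
v 1.744 -1.562 -3.382
v 2.433 -0.841 -1.637
v 1.308 -1.53 -3.223
v 1.997 -0.808 -1.478
v 0.992 -1.783 -2.994
v 1.682 -1.062 -1.249
v 0.945 -2.204 -2.802
v 1.634 -1.483 -1.056
v 1.188 -2.595 -2.736
v 1.877 -1.874 -0.991
v 1.607 -2.774 -2.828
v 2.296 -2.052 -1.082
v 2.007 -2.656 -3.034
v 2.696 -1.935 -1.289
f 2 1 5
f 2 5 3
f 3 5 6
f 3 6 4
f 5 1 7
f 5 7 6
f 6 7 8
f 6 8 4
f 7 1 9
f 7 9 8
f 8 9 10
f 8 10 4
f 9 1 11
f 9 11 10
f 10 11 12
f 10 12 4
f 11 1 13
f 11 13 12
f 12 13 14
f 12 14 4
f 13 1 15
f 13 15 14
f 14 15 16
f 14 16 4
f 15 1 17
f 15 17 16
f 16 17 18
f 16 18 4
f 17 1 19
f 17 19 18
f 18 19 20
f 18 20 4
f 19 1 21
f 19 21 20
f 20 21 22
f 20 22 4
f 21 1 23
f 21 23 22
f 22 23 24
f 22 24 4
f 23 1 25
f 23 25 24
f 24 25 26
f 24 26 4
f 25 1 27
f 25 27 26
f 26 27 28
f 26 28 4
f 27 1 29
f 27 29 28
f 28 29 30
f 28 30 4
f 29 1 2
f 29 2 30
f 30 2 3
f 30 3 4
f 32 31 35
f 32 35 33
f 33 35 36
f 33 36 34
f 35 31 37
f 35 37 36
f 36 37 38
f 36 38 34
f 37 31 39
f 37 39 38
f 38 39 40
f 38 40 34
f 39 31 41
f 39 41 40
f 40 41 42
f 40 42 34
f 41 31 43
f 41 43 42
f 42 43 44
f 42 44 34
f 43 31 45
f 43 45 44
f 44 45 46
f 44 46 34
f 45 31 47
f 45 47 46
f 46 47 48
f 46 48 34
f 47 31 49
f 47 49 48
f 48 49 50
f 48 50 34
f 49 31 32
f 49 32 50
f 50 32 33
f 50 33 34

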